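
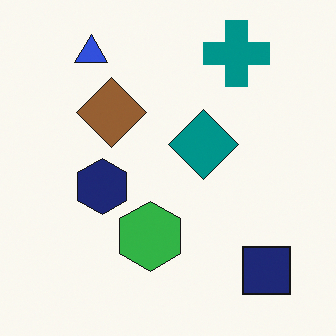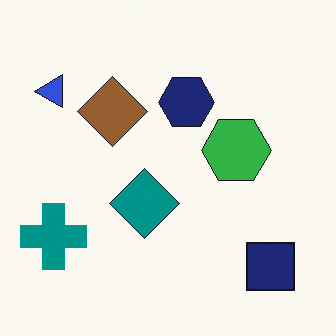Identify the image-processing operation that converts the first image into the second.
The transformation is: transposed (reflected across the top-left ↔ bottom-right diagonal).

Shapes have swapped their row and column positions — what was in the top-right is now in the bottom-left — a diagonal reflection.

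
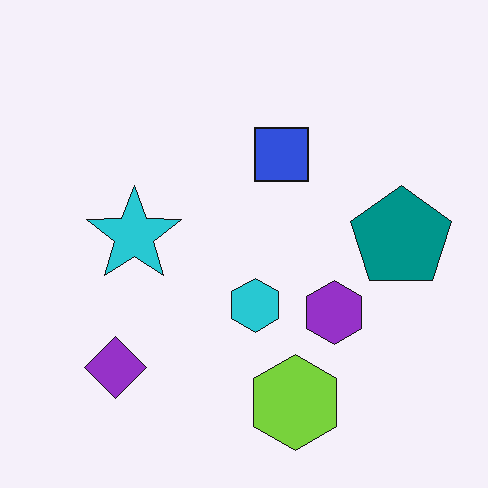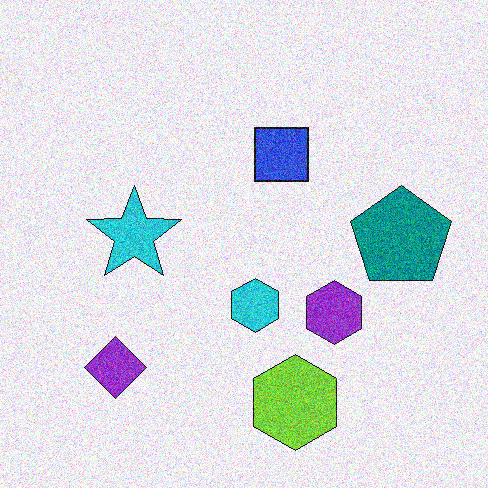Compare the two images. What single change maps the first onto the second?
The image was degraded with a thick layer of grain.

Random speckle covers the whole image, including the flat background.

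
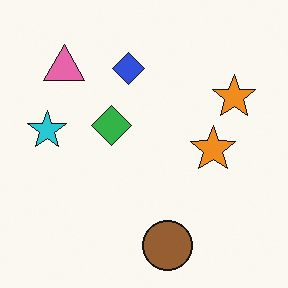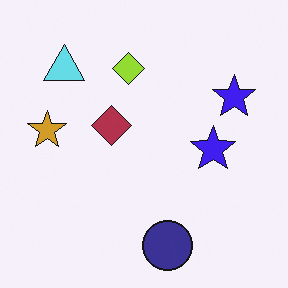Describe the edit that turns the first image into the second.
The image was hue-shifted through roughly half the color wheel.

Every shape's color has rotated by the same amount around the hue wheel — a uniform hue shift.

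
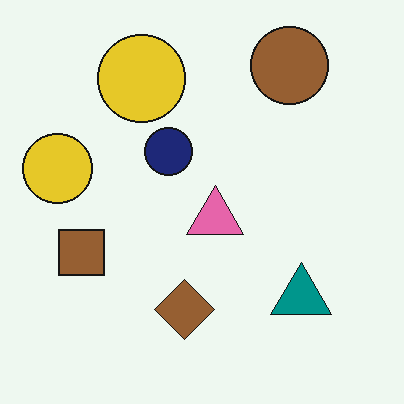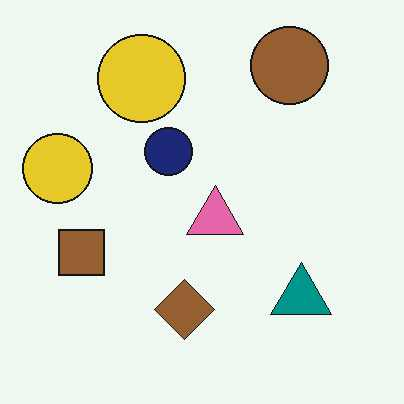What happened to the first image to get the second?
It was given moderate JPEG compression.

Blocky 8×8 compression artifacts appear around shape edges and the flat background shows ringing — characteristic JPEG degradation.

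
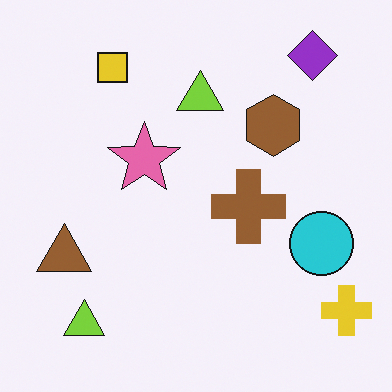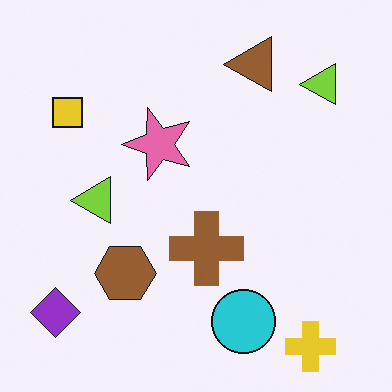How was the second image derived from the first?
The transformation is: transposed (reflected across the top-left ↔ bottom-right diagonal).

Shapes have swapped their row and column positions — what was in the top-right is now in the bottom-left — a diagonal reflection.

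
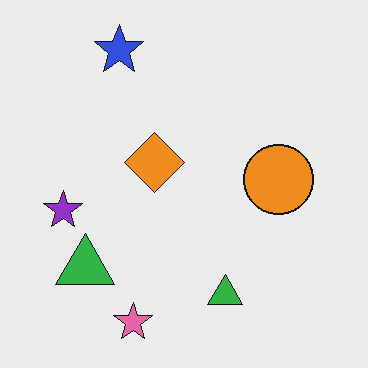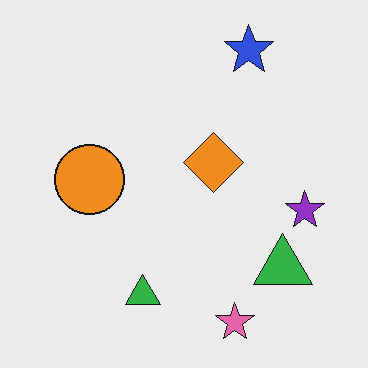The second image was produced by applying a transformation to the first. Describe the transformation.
The transformation is: flipped horizontally (left ↔ right).

The purple star is in the left of the first image and the right of the second — shapes on opposite sides of the vertical midline have swapped in a mirror flip.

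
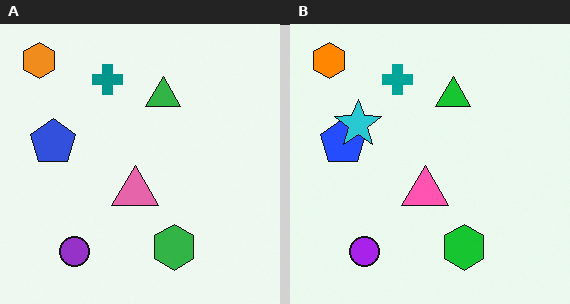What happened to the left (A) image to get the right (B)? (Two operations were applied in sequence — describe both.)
This is the original image slightly oversaturated, then overlaid with an additional cyan star.

All colors are more vivid — a global saturation change. A cyan star appears in the right (B) image that is absent from the left (A).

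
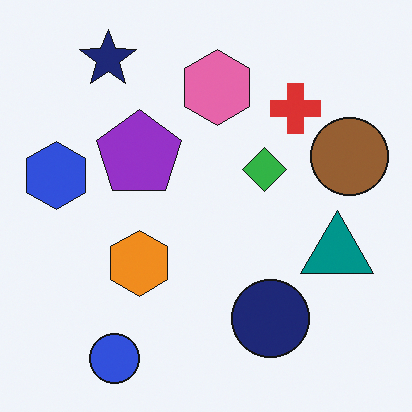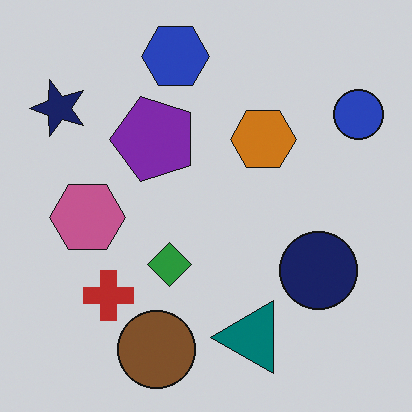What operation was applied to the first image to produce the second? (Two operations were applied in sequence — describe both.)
The image was slightly darkened, then transposed (reflected across the top-left ↔ bottom-right diagonal).

Every pixel — background and shapes alike — is uniformly darkened. Shapes have swapped their row and column positions — what was in the top-right is now in the bottom-left — a diagonal reflection.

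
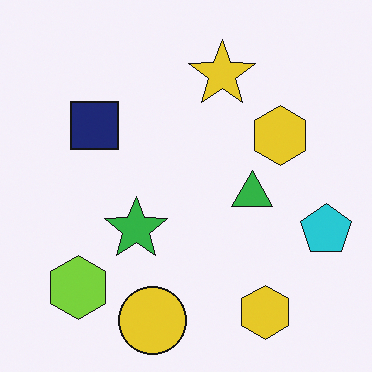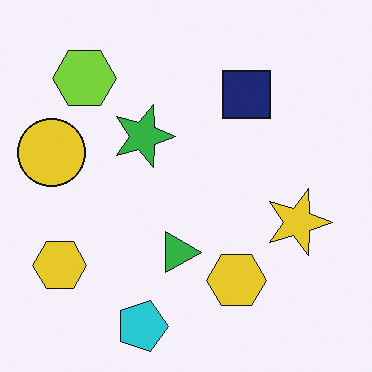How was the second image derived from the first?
This is the original image rotated 90° clockwise.

The lime hexagon sits in the bottom-left of the first image and the top-left of the second — consistent with a whole-image 90° clockwise rotation.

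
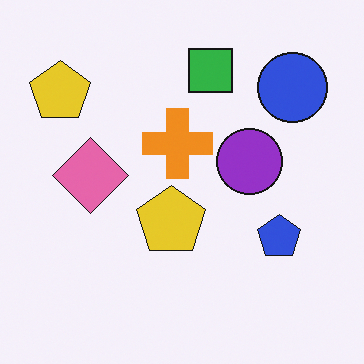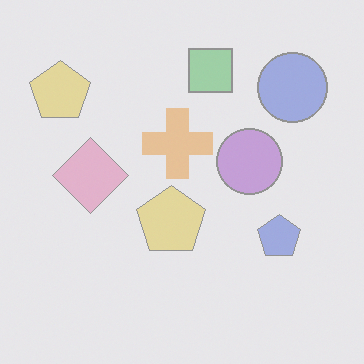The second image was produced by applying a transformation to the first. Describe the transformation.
This is the original image washed out (contrast reduced).

Tones are pushed toward mid-grey across the whole image — a global contrast change.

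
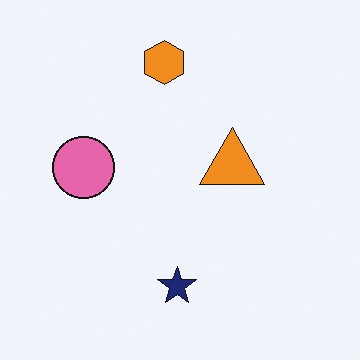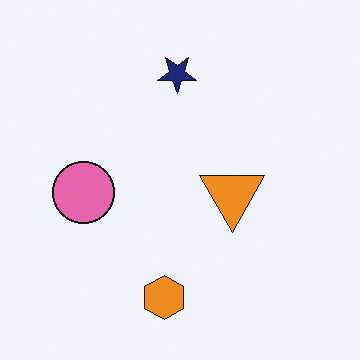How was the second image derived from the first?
The transformation is: flipped vertically (top ↔ bottom).

The orange hexagon is in the top of the first image and the bottom of the second — shapes on opposite sides of the horizontal midline have swapped in a mirror flip.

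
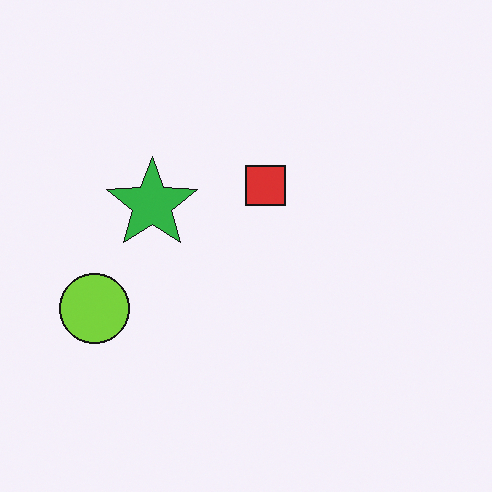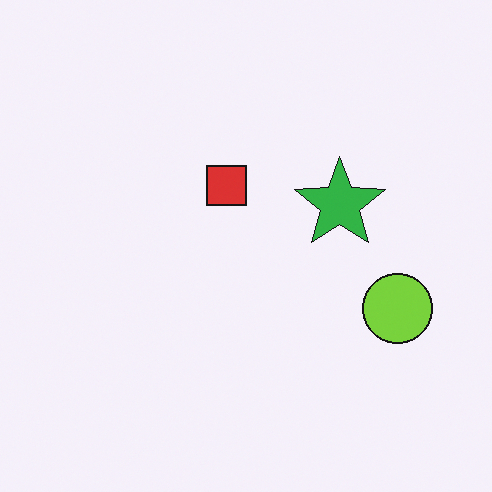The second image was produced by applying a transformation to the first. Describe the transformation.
The image was flipped horizontally (left ↔ right).

The lime circle is in the left of the first image and the right of the second — shapes on opposite sides of the vertical midline have swapped in a mirror flip.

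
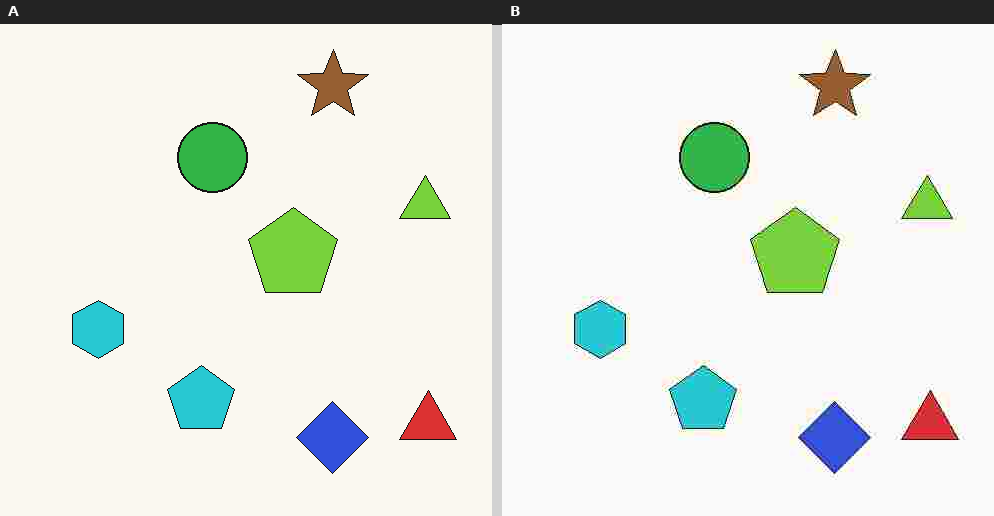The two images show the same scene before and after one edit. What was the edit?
The right (B) image is the left (A) degraded with heavy JPEG compression.

Blocky 8×8 compression artifacts appear around shape edges and the flat background shows ringing — characteristic JPEG degradation.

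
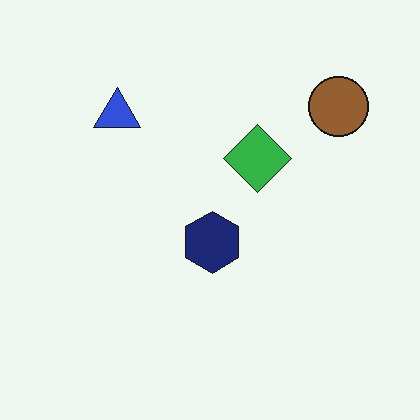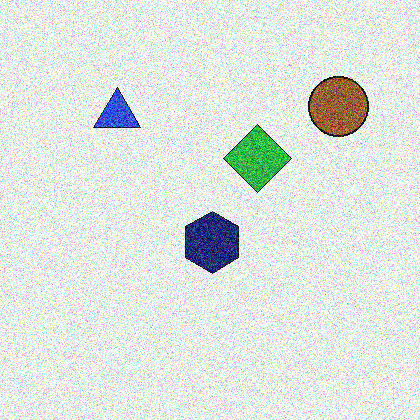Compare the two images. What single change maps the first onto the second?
This is the original image degraded with heavy additive noise.

Random speckle covers the whole image, including the flat background.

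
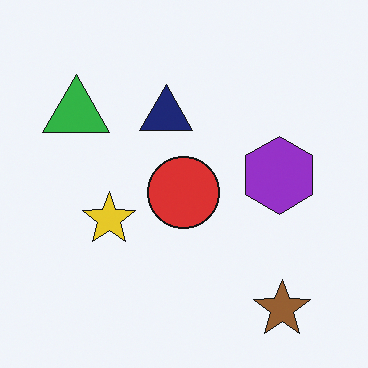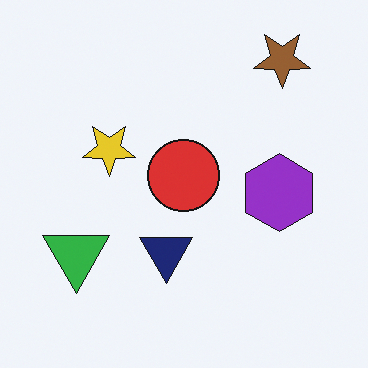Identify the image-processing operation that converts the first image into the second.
Flipped vertically (top ↔ bottom).

The brown star is in the bottom-right of the first image and the top-right of the second — shapes on opposite sides of the horizontal midline have swapped in a mirror flip.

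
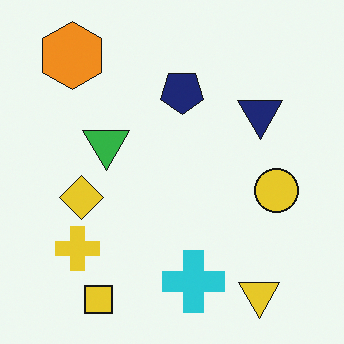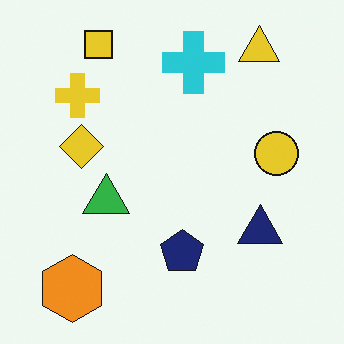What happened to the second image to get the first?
The image was flipped vertically (top ↔ bottom).

The yellow square is in the top-left of the second image and the bottom-left of the first — shapes on opposite sides of the horizontal midline have swapped in a mirror flip.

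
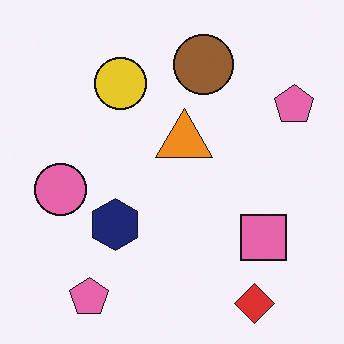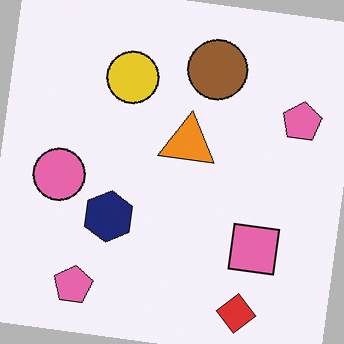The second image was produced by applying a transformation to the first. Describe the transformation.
This is the original image rotated clockwise by a slight angle.

Every shape is tilted by the same angle and the image corners show triangular fill wedges — a whole-image rotation by a non-right angle.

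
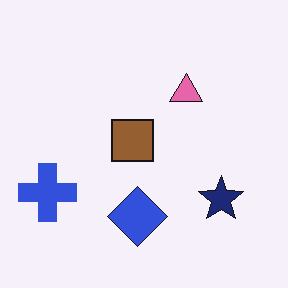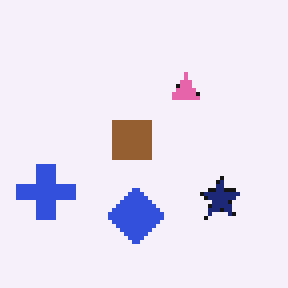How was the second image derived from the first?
This is the original image mildly pixelated.

Shapes are reduced to large square blocks; fine edges and outlines are lost — a downscale-then-upscale (mosaic) effect.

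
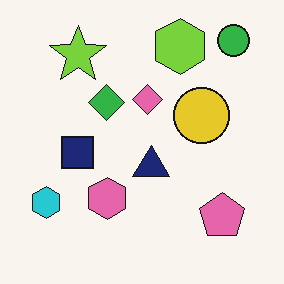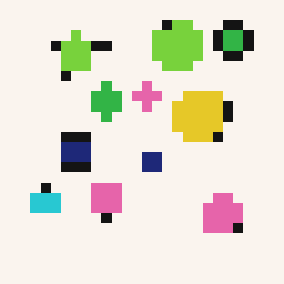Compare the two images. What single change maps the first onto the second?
It was coarsely pixelated.

Shapes are reduced to large square blocks; fine edges and outlines are lost — a downscale-then-upscale (mosaic) effect.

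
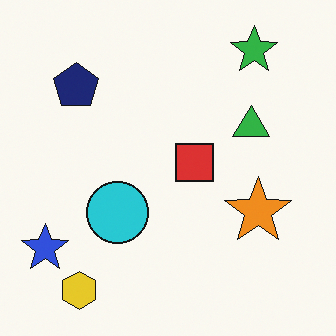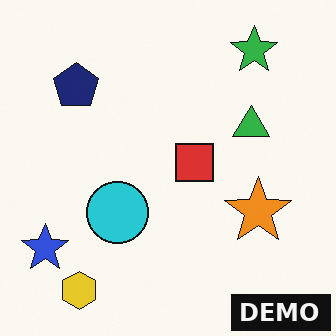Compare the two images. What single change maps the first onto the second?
This is the original image watermarked with the text "DEMO" in the lower-right corner.

A dark label reading "DEMO" appears in the lower-right corner.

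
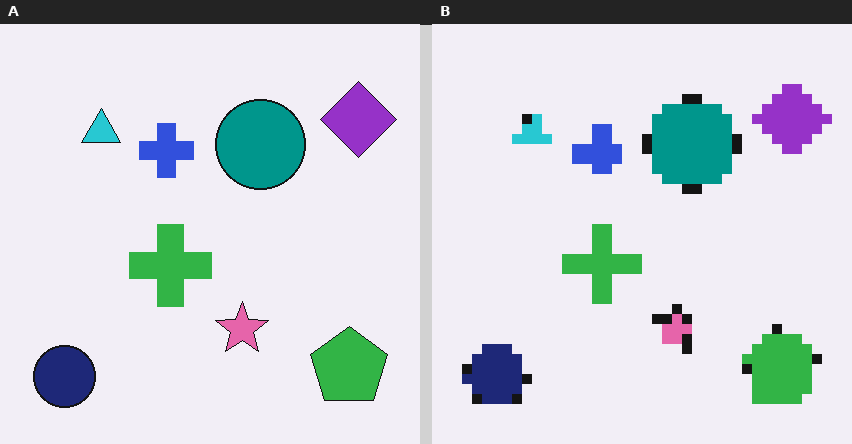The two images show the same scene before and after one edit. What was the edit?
This is the original image coarsely pixelated.

Shapes are reduced to large square blocks; fine edges and outlines are lost — a downscale-then-upscale (mosaic) effect.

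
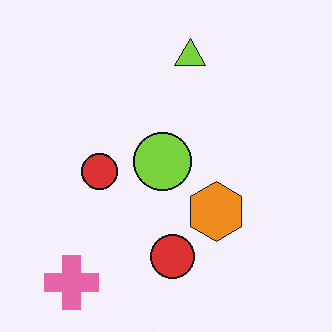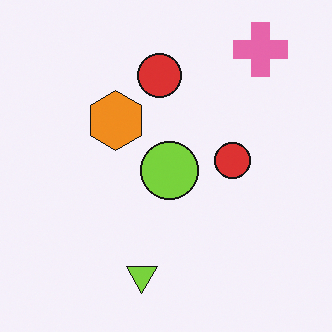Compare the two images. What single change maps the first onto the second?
The image was rotated 180°.

The pink cross sits in the bottom-left of the first image and the top-right of the second — consistent with a whole-image 180° rotation.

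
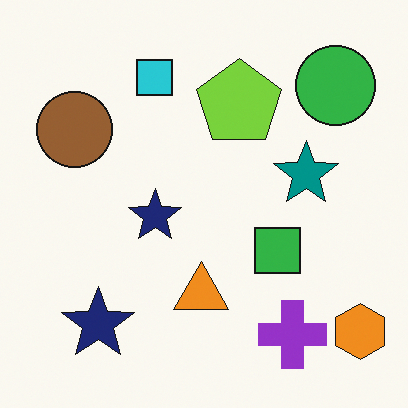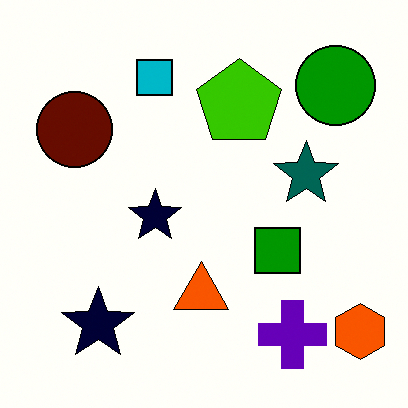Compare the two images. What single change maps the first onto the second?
The second image is the first given much higher contrast.

Tones are pushed away from mid-grey across the whole image — a global contrast change.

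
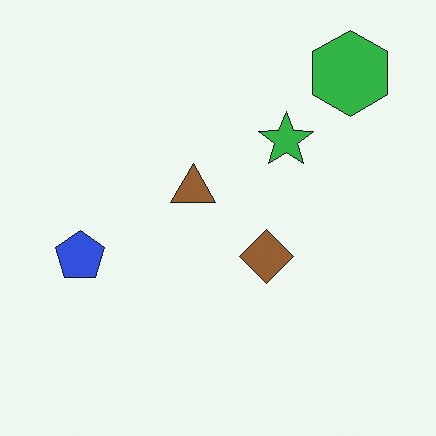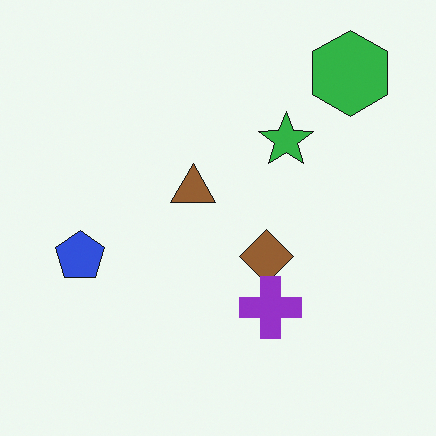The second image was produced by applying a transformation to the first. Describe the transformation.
The transformation is: overlaid with an additional purple cross.

A purple cross appears in the second image that is absent from the first.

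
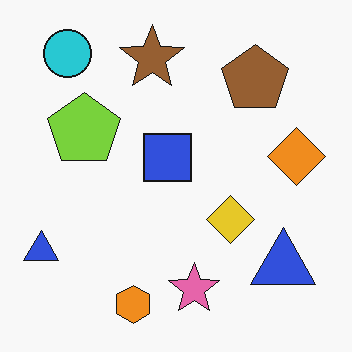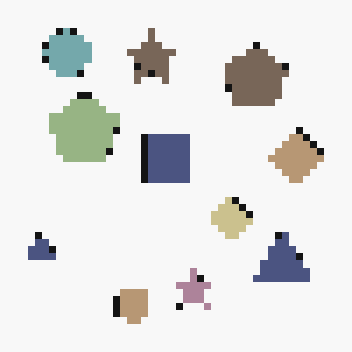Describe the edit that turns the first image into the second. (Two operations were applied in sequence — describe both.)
The second image is the first made much more muted (saturation change), then pixelated into visible square blocks.

All colors are more muted and greyish — a global saturation change. Shapes are reduced to large square blocks; fine edges and outlines are lost — a downscale-then-upscale (mosaic) effect.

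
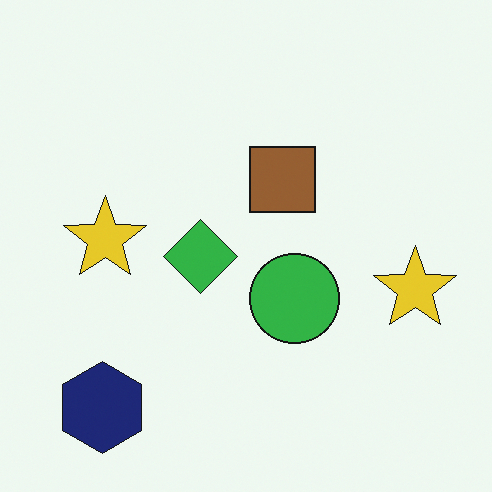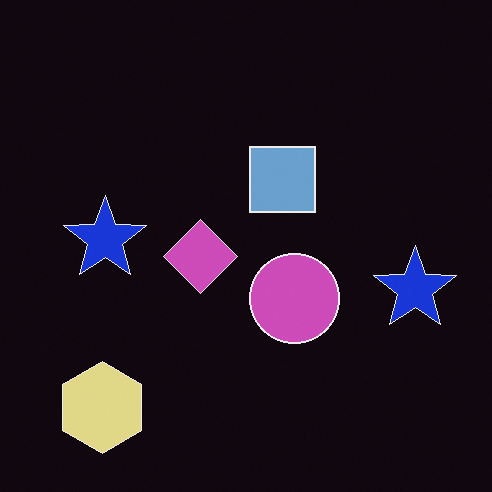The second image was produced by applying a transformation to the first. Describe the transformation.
The image was color-inverted (negative).

The light background has become dark and every shape's color is its complement — a photographic negative.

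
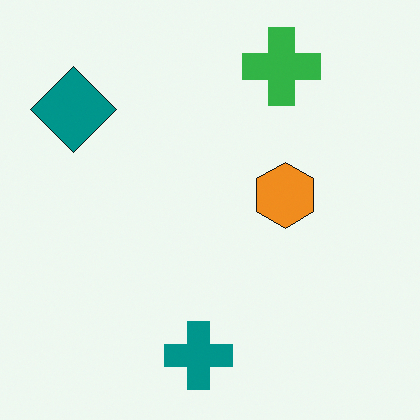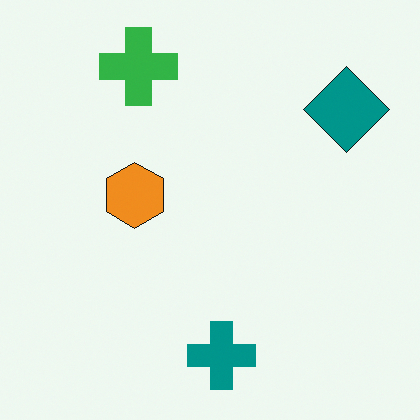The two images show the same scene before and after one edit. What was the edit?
The second image is the first flipped horizontally (left ↔ right).

The teal diamond is in the top-left of the first image and the top-right of the second — shapes on opposite sides of the vertical midline have swapped in a mirror flip.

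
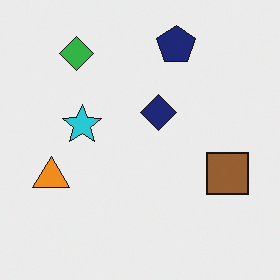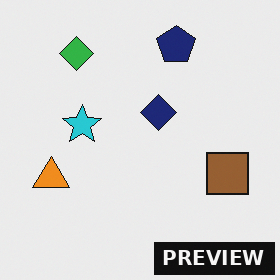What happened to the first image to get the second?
The image was watermarked with the text "PREVIEW" in the lower-right corner.

A dark label reading "PREVIEW" appears in the lower-right corner.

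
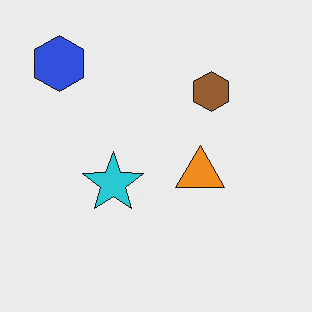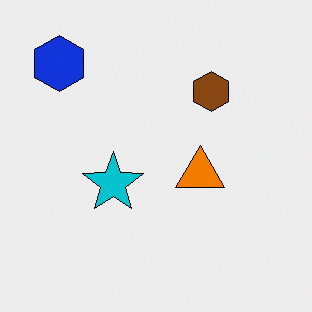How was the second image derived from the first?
The second image is the first given slightly increased contrast.

Tones are pushed away from mid-grey across the whole image — a global contrast change.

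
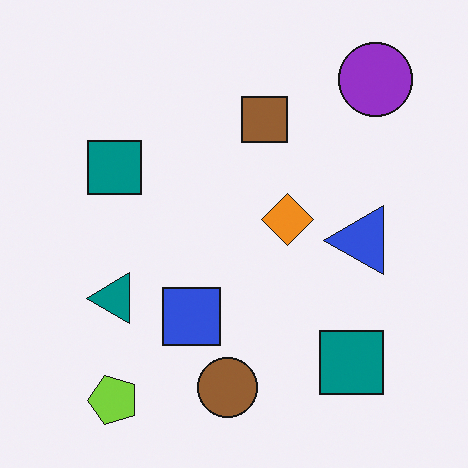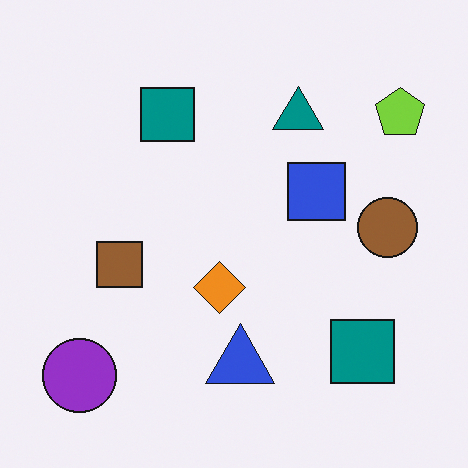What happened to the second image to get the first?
The first image is the second transposed (reflected across the top-left ↔ bottom-right diagonal).

Shapes have swapped their row and column positions — what was in the top-right is now in the bottom-left — a diagonal reflection.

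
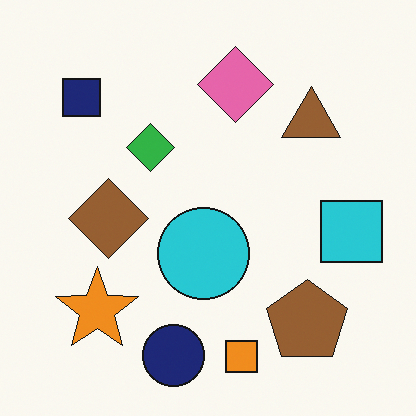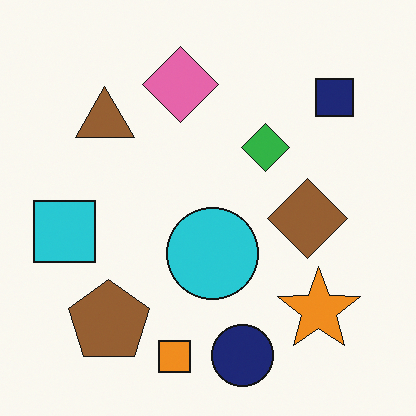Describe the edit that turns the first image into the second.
This is the original image flipped horizontally (left ↔ right).

The cyan square is in the right of the first image and the left of the second — shapes on opposite sides of the vertical midline have swapped in a mirror flip.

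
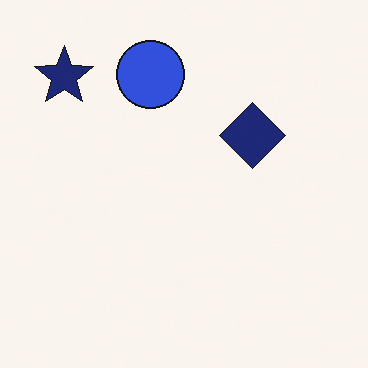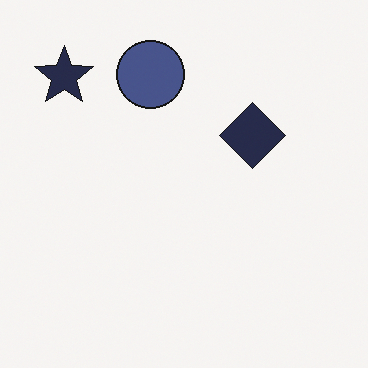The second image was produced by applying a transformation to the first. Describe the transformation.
The transformation is: made much more muted (saturation change).

All colors are more muted and greyish — a global saturation change.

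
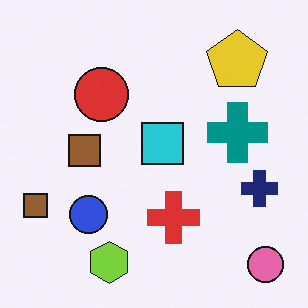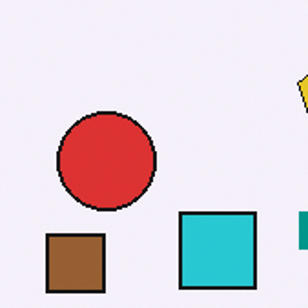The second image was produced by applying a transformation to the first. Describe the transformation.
The transformation is: cropped to a noticeably smaller region and rescaled.

The visible shapes are larger and the field of view is narrower; shapes near the original edges may be partly or wholly outside the frame — a crop-and-rescale.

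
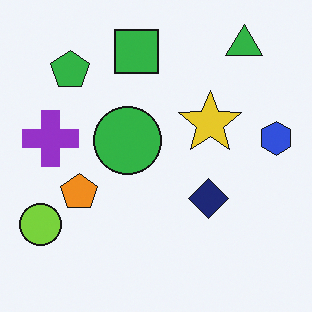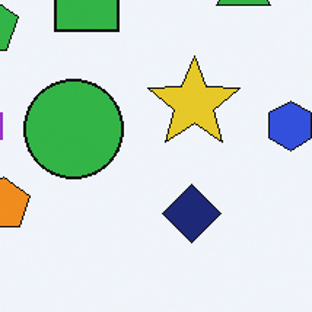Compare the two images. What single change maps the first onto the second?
The transformation is: cropped slightly and scaled back up.

The visible shapes are larger and the field of view is narrower; shapes near the original edges may be partly or wholly outside the frame — a crop-and-rescale.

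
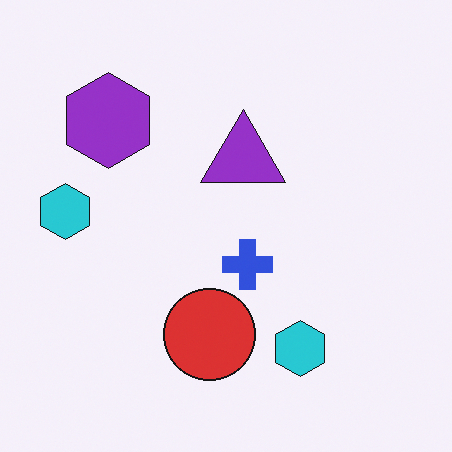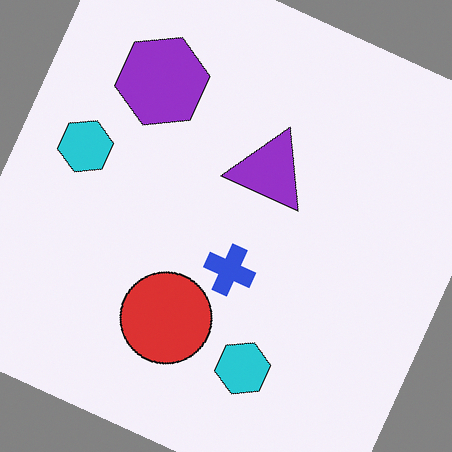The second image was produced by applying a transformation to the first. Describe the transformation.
It was rotated clockwise by a clearly visible amount.

Every shape is tilted by the same angle and the image corners show triangular fill wedges — a whole-image rotation by a non-right angle.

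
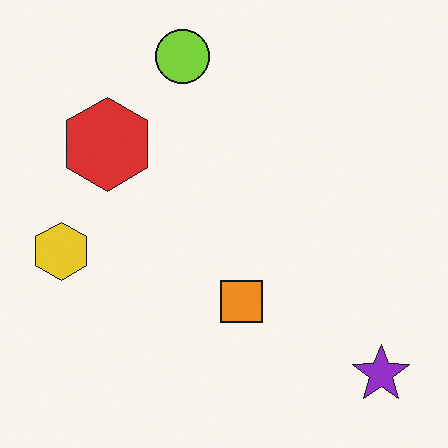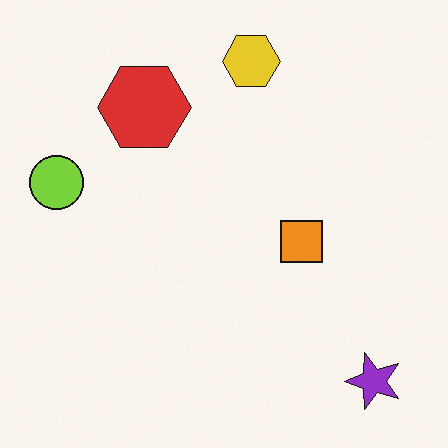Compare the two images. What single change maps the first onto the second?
This is the original image transposed (reflected across the top-left ↔ bottom-right diagonal).

Shapes have swapped their row and column positions — what was in the top-right is now in the bottom-left — a diagonal reflection.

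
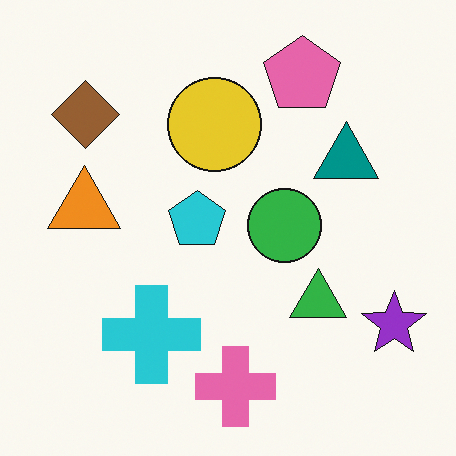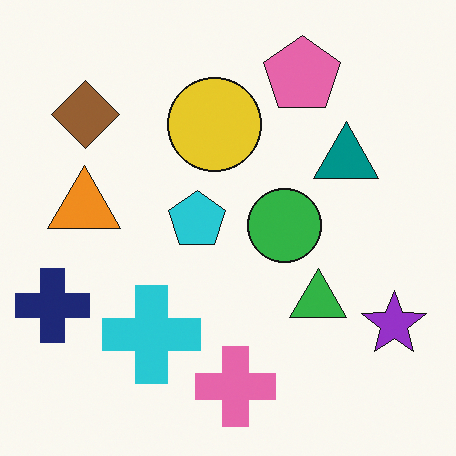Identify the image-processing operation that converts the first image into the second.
This is the original image overlaid with an additional navy cross.

A navy cross appears in the second image that is absent from the first.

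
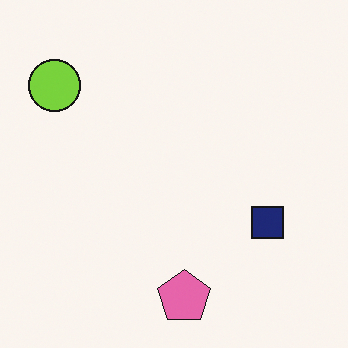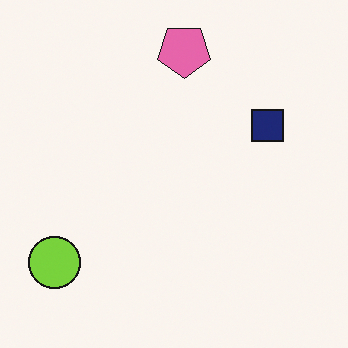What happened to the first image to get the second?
Flipped vertically (top ↔ bottom).

The pink pentagon is in the bottom of the first image and the top of the second — shapes on opposite sides of the horizontal midline have swapped in a mirror flip.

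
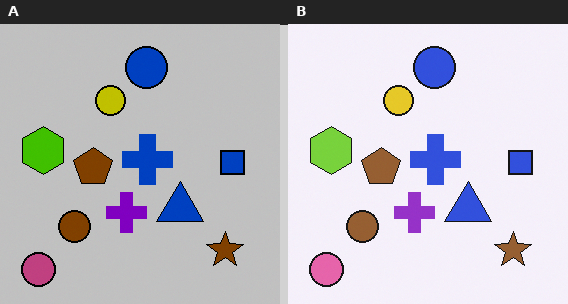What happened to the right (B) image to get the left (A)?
The left (A) image is the right (B) heavily posterized to just a handful of flat colors.

Each flat color has snapped to a coarser quantized level — most visibly, the near-white background has dropped to a flat grey.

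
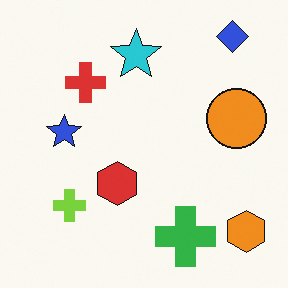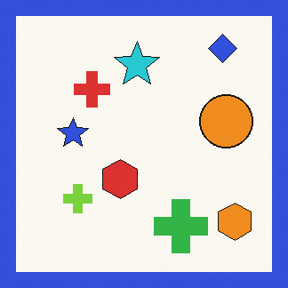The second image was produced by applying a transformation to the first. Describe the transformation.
The transformation is: framed with a blue border.

A solid blue frame runs around the edge of the second image, with the content slightly shrunk inside it.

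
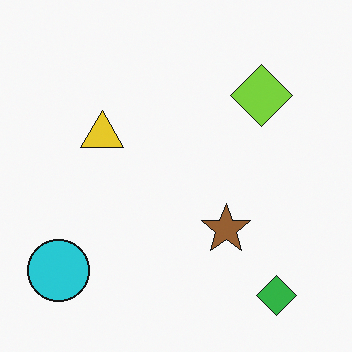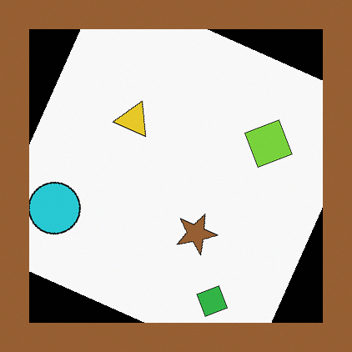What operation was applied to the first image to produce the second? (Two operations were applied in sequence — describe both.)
The transformation is: rotated clockwise by a clearly visible amount, then framed with a brown border.

Every shape is tilted by the same angle and the image corners show triangular fill wedges — a whole-image rotation by a non-right angle. A solid brown frame runs around the edge of the second image, with the content slightly shrunk inside it.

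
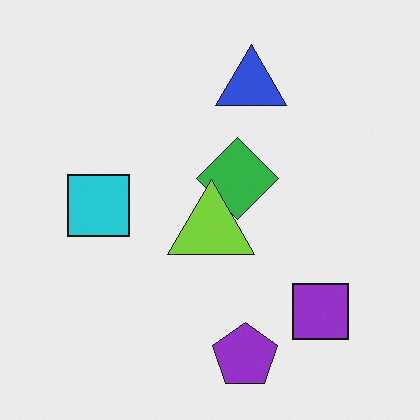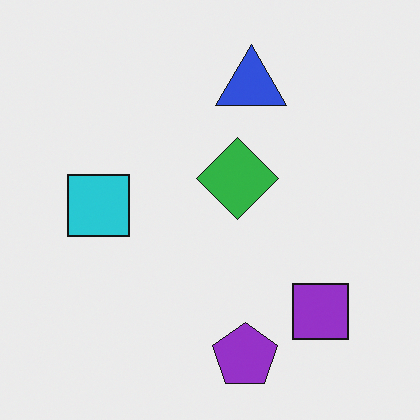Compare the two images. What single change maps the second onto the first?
This is the original image overlaid with an additional lime triangle.

A lime triangle appears in the first image that is absent from the second.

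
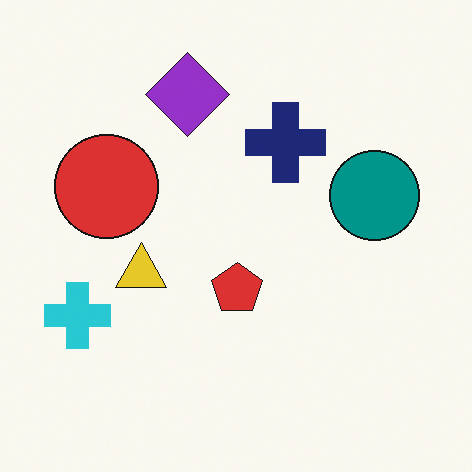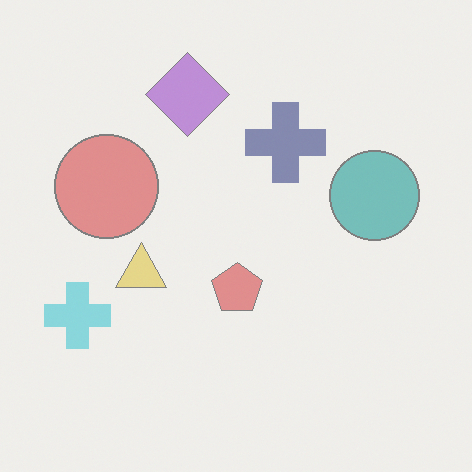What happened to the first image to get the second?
The transformation is: washed out (contrast reduced).

Tones are pushed toward mid-grey across the whole image — a global contrast change.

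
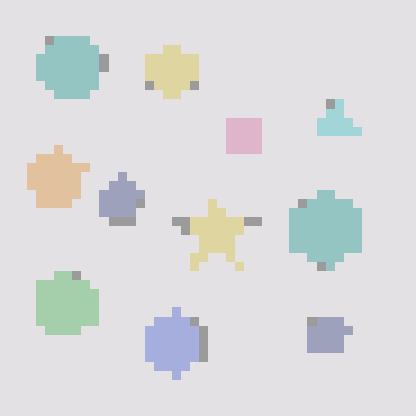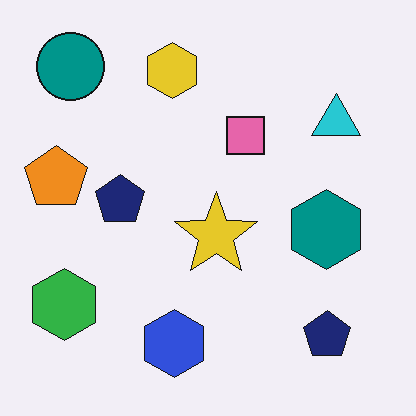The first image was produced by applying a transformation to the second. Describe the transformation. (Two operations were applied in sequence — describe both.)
It was coarsely pixelated, then washed out (contrast reduced).

Shapes are reduced to large square blocks; fine edges and outlines are lost — a downscale-then-upscale (mosaic) effect. Tones are pushed toward mid-grey across the whole image — a global contrast change.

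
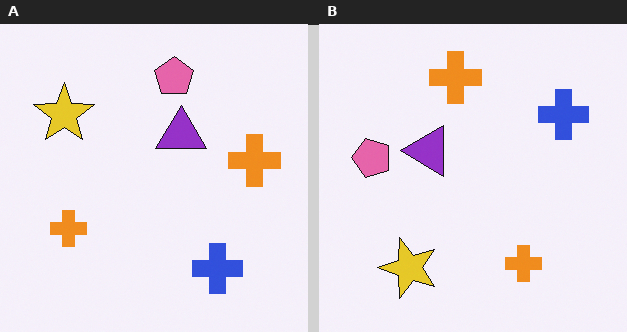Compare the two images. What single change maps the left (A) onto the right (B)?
The right (B) image is the left (A) rotated 90° counter-clockwise.

The yellow star sits in the top-left of the left (A) image and the bottom-left of the right (B) — consistent with a whole-image 90° counter-clockwise rotation.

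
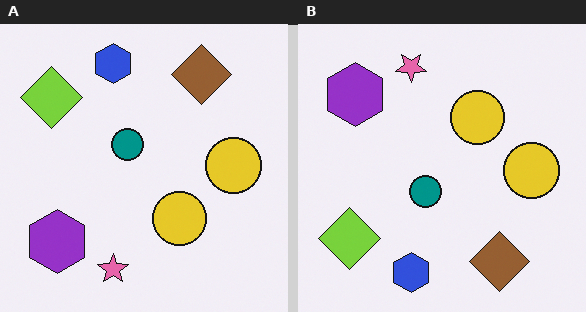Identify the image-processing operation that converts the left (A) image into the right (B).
This is the original image flipped vertically (top ↔ bottom).

The blue hexagon is in the top of the left (A) image and the bottom of the right (B) — shapes on opposite sides of the horizontal midline have swapped in a mirror flip.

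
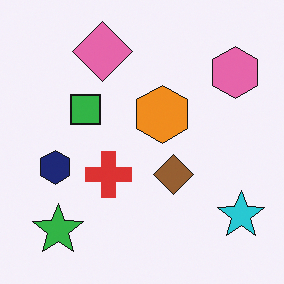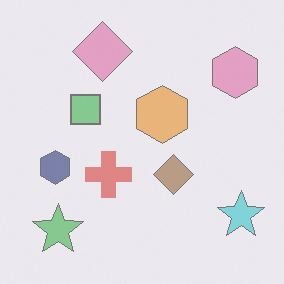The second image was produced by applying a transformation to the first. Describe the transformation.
Given much lower contrast.

Tones are pushed toward mid-grey across the whole image — a global contrast change.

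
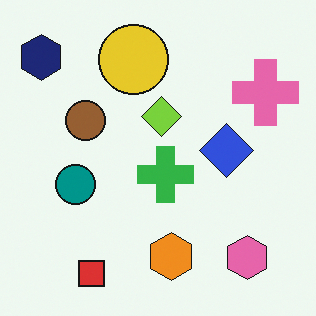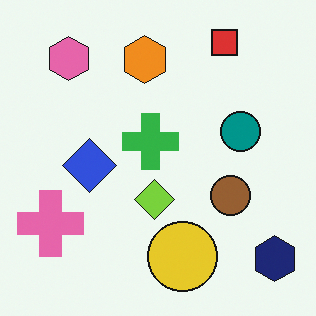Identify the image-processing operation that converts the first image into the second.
This is the original image rotated 180°.

The navy hexagon sits in the top-left of the first image and the bottom-right of the second — consistent with a whole-image 180° rotation.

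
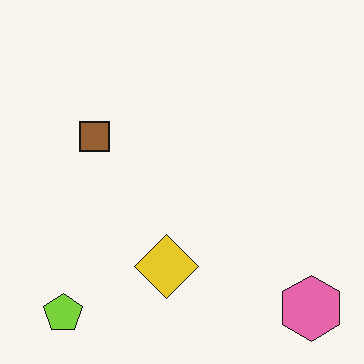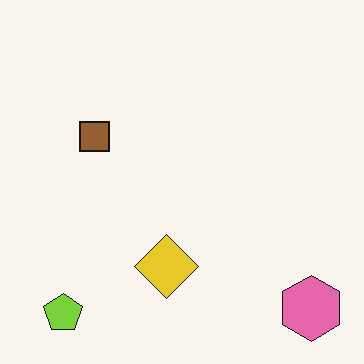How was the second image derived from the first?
The transformation is: JPEG-compressed with visible artifacts.

Blocky 8×8 compression artifacts appear around shape edges and the flat background shows ringing — characteristic JPEG degradation.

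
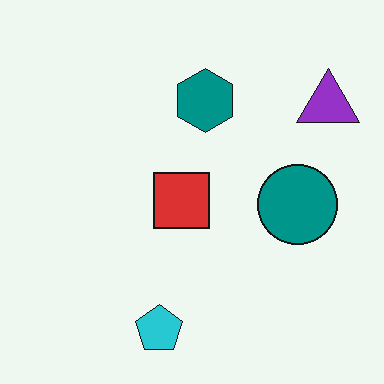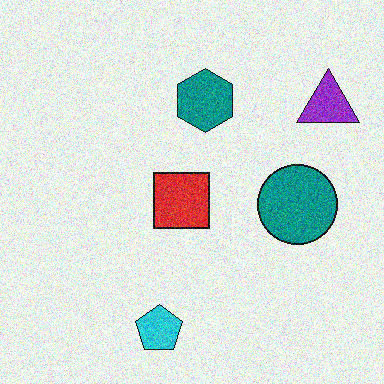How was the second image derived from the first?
It was degraded with visible gaussian noise.

Random speckle covers the whole image, including the flat background.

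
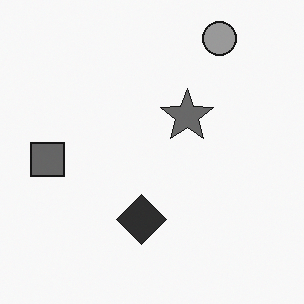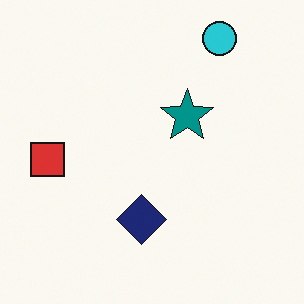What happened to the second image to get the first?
The first image is the second converted to grayscale.

All color is removed — every shape is now a shade of grey.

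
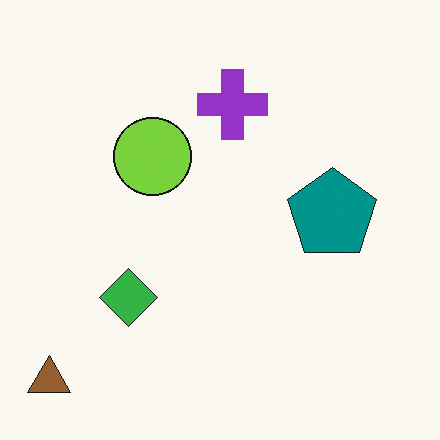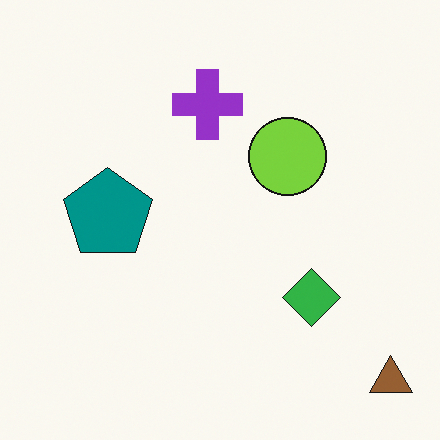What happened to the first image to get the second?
The image was flipped horizontally (left ↔ right).

The brown triangle is in the bottom-left of the first image and the bottom-right of the second — shapes on opposite sides of the vertical midline have swapped in a mirror flip.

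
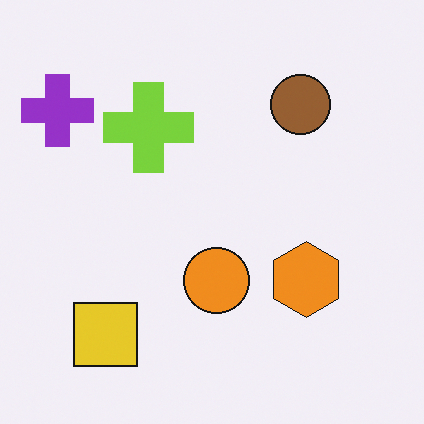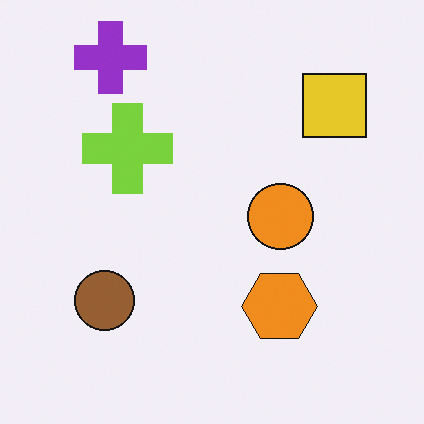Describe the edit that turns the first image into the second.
It was transposed (reflected across the top-left ↔ bottom-right diagonal).

Shapes have swapped their row and column positions — what was in the top-right is now in the bottom-left — a diagonal reflection.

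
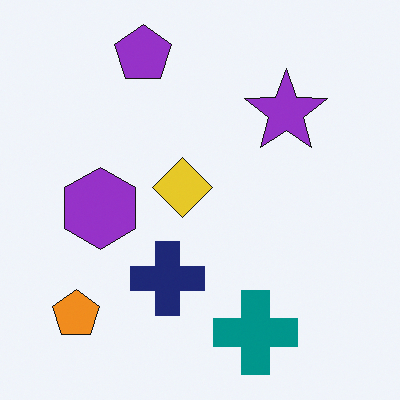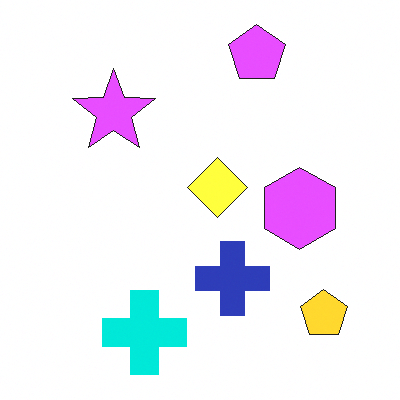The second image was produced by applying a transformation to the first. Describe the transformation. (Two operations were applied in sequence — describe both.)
This is the original image noticeably brightened, then flipped horizontally (left ↔ right).

Every pixel — background and shapes alike — is uniformly brightened. The orange pentagon is in the bottom-left of the first image and the bottom-right of the second — shapes on opposite sides of the vertical midline have swapped in a mirror flip.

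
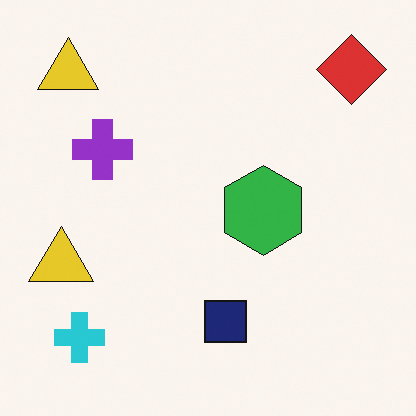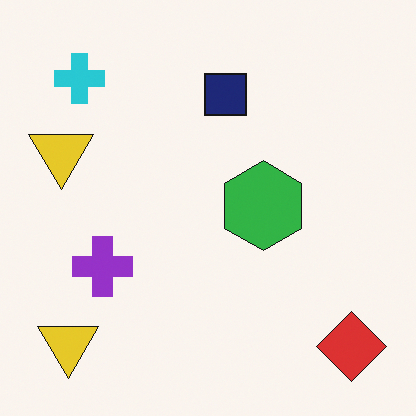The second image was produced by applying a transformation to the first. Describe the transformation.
This is the original image flipped vertically (top ↔ bottom).

The red diamond is in the top-right of the first image and the bottom-right of the second — shapes on opposite sides of the horizontal midline have swapped in a mirror flip.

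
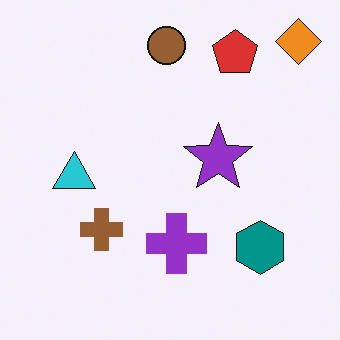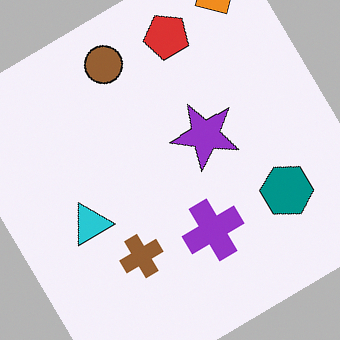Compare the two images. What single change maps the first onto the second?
This is the original image rotated counter-clockwise by a large amount — several tens of degrees.

Every shape is tilted by the same angle and the image corners show triangular fill wedges — a whole-image rotation by a non-right angle.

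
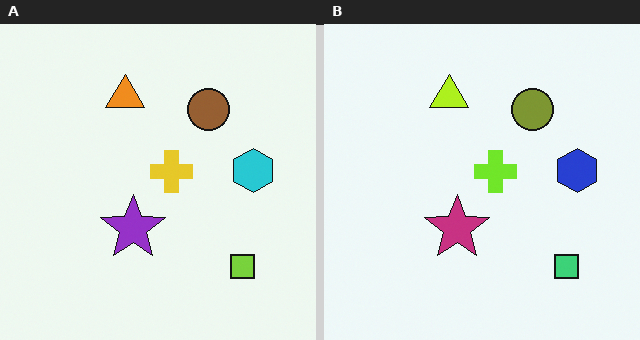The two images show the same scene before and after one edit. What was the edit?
The right (B) image is the left (A) hue-shifted slightly.

Every shape's color has rotated by the same amount around the hue wheel — a uniform hue shift.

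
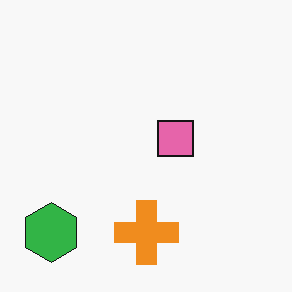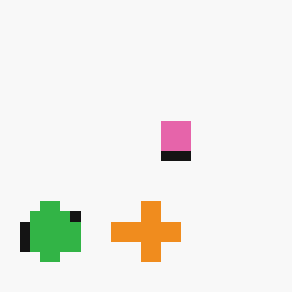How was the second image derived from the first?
This is the original image heavily pixelated into large blocks.

Shapes are reduced to large square blocks; fine edges and outlines are lost — a downscale-then-upscale (mosaic) effect.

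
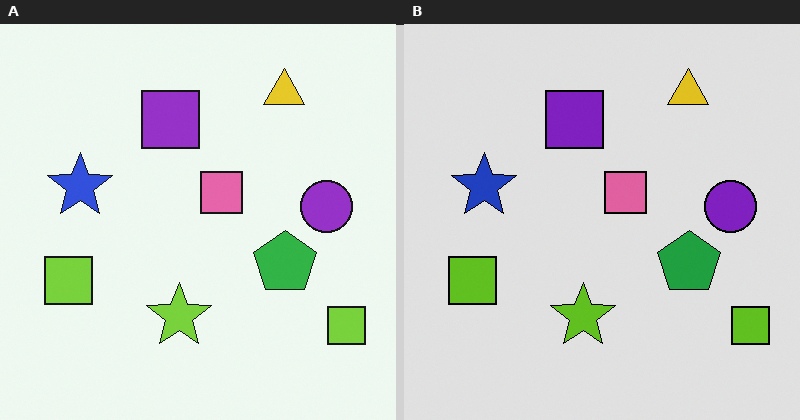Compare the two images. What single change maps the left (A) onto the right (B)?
The right (B) image is the left (A) posterized to a reduced palette.

Each flat color has snapped to a coarser quantized level — most visibly, the near-white background has dropped to a flat grey.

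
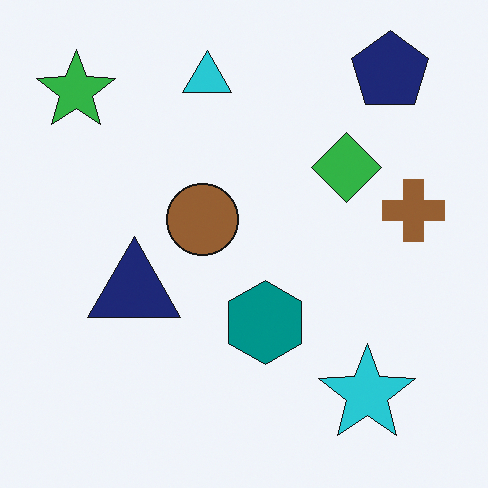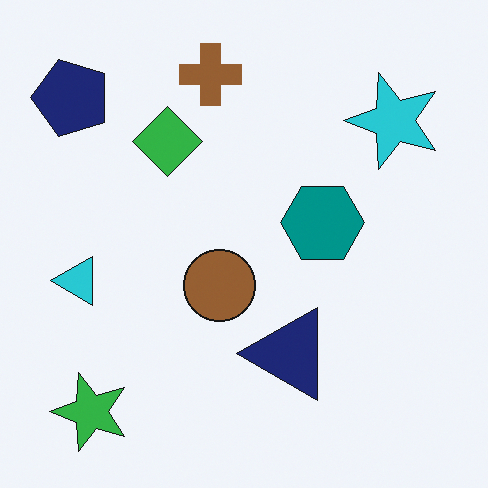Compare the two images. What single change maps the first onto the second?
The image was rotated 90° counter-clockwise.

The green star sits in the top-left of the first image and the bottom-left of the second — consistent with a whole-image 90° counter-clockwise rotation.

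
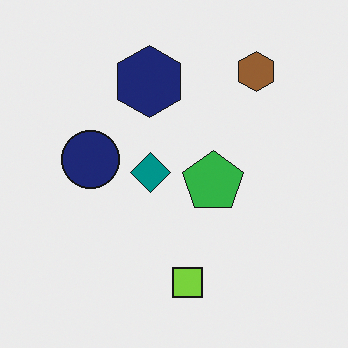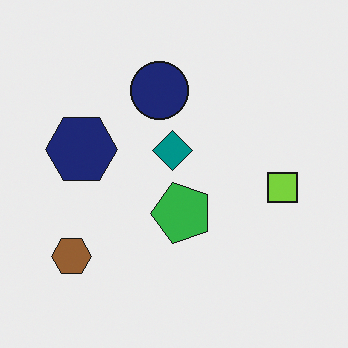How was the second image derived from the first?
Transposed (reflected across the top-left ↔ bottom-right diagonal).

Shapes have swapped their row and column positions — what was in the top-right is now in the bottom-left — a diagonal reflection.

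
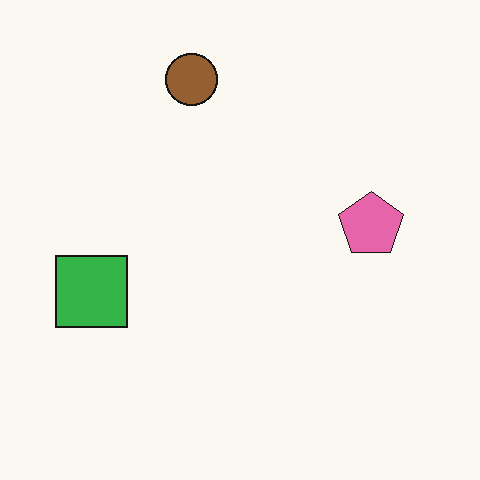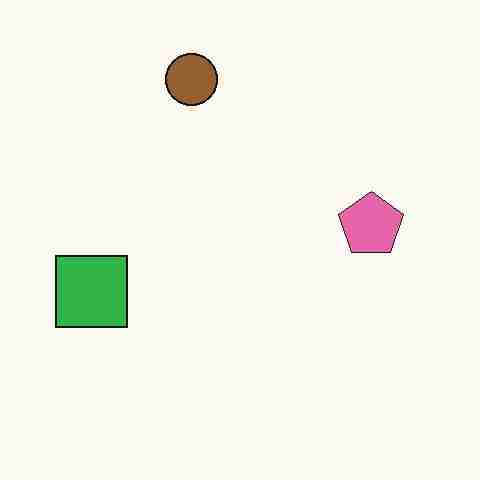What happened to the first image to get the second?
This is the original image heavily JPEG-compressed with obvious blocking artifacts.

Blocky 8×8 compression artifacts appear around shape edges and the flat background shows ringing — characteristic JPEG degradation.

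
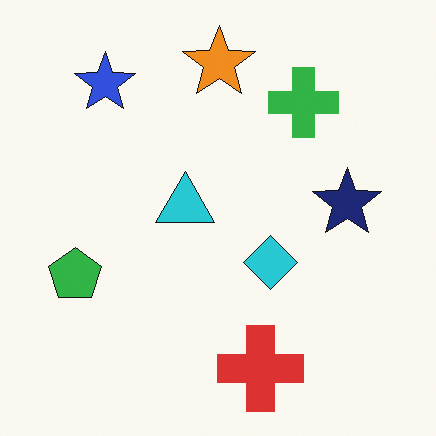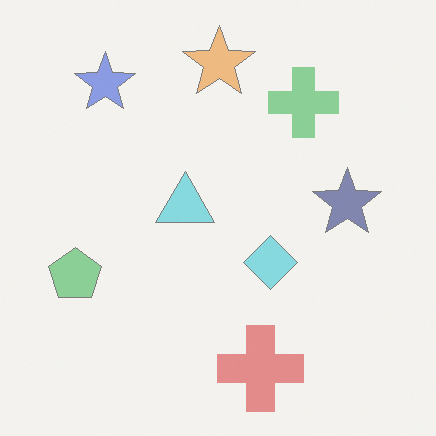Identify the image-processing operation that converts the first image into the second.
The transformation is: washed out (contrast reduced).

Tones are pushed toward mid-grey across the whole image — a global contrast change.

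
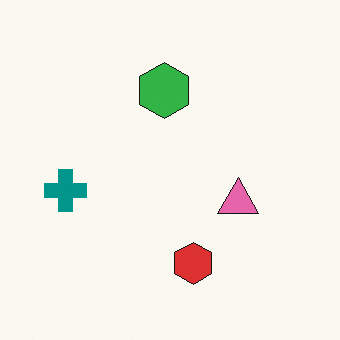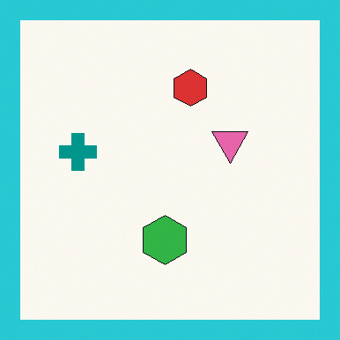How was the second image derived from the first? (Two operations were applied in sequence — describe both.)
It was flipped vertically (top ↔ bottom), then framed with a cyan border.

The red hexagon is in the bottom of the first image and the top of the second — shapes on opposite sides of the horizontal midline have swapped in a mirror flip. A solid cyan frame runs around the edge of the second image, with the content slightly shrunk inside it.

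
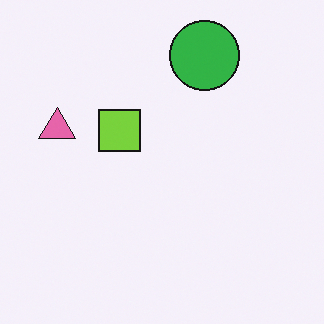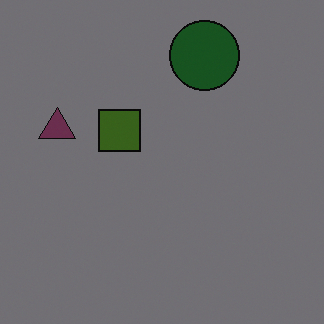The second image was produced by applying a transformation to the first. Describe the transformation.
The second image is the first substantially darkened.

Every pixel — background and shapes alike — is uniformly darkened.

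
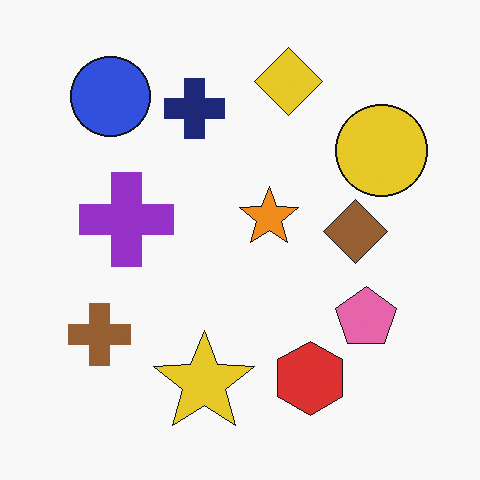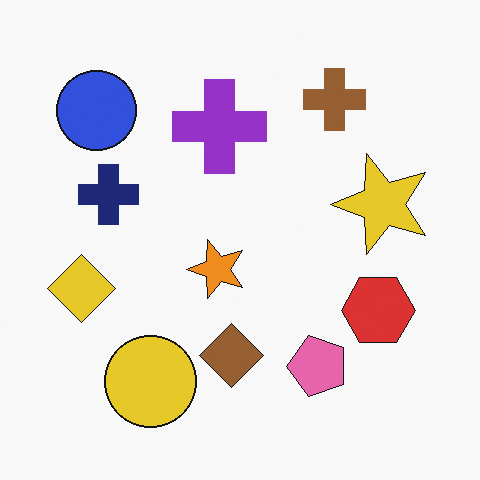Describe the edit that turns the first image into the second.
The transformation is: transposed (reflected across the top-left ↔ bottom-right diagonal).

Shapes have swapped their row and column positions — what was in the top-right is now in the bottom-left — a diagonal reflection.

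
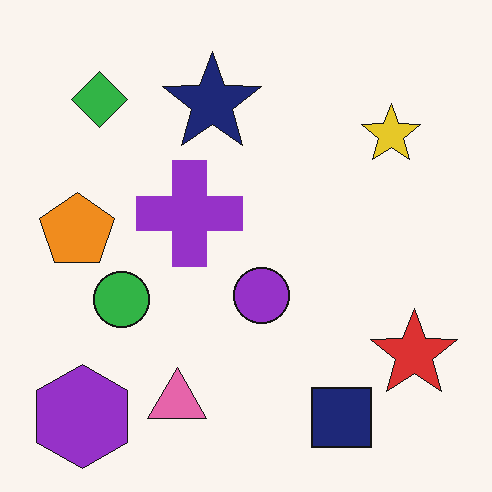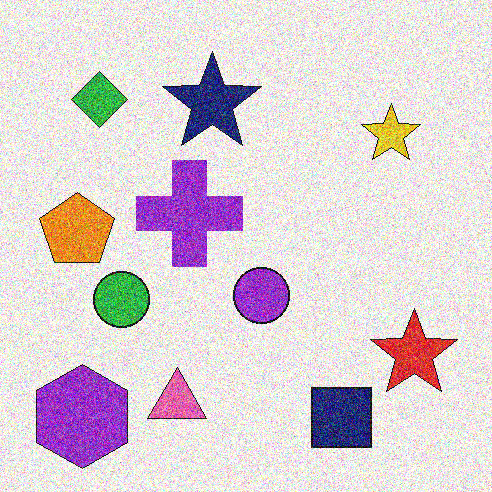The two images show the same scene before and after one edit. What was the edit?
It was degraded with a thick layer of grain.

Random speckle covers the whole image, including the flat background.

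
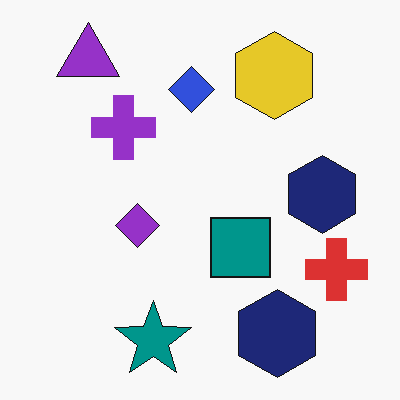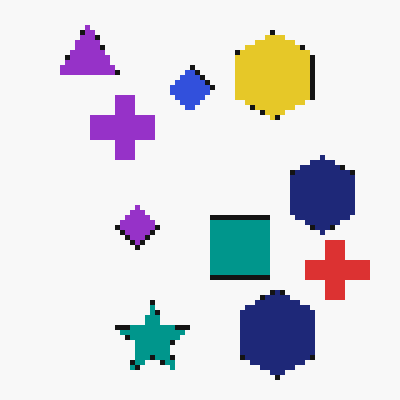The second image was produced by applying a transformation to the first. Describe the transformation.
The transformation is: lightly pixelated (a mild mosaic effect).

Shapes are reduced to large square blocks; fine edges and outlines are lost — a downscale-then-upscale (mosaic) effect.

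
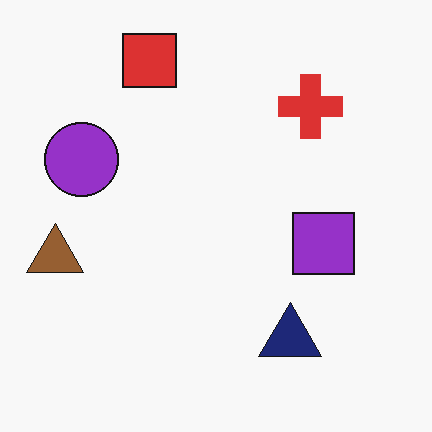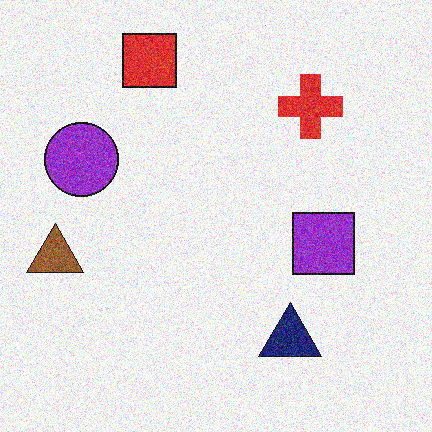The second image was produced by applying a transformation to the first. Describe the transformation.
The image was degraded with moderate additive noise.

Random speckle covers the whole image, including the flat background.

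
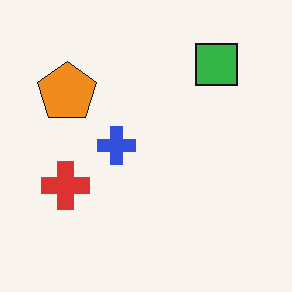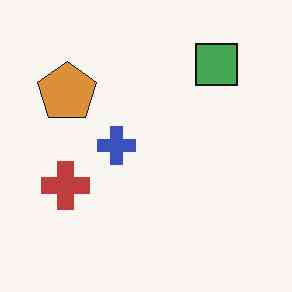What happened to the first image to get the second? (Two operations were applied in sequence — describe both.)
Slightly desaturated, then given moderate JPEG compression.

All colors are more muted and greyish — a global saturation change. Blocky 8×8 compression artifacts appear around shape edges and the flat background shows ringing — characteristic JPEG degradation.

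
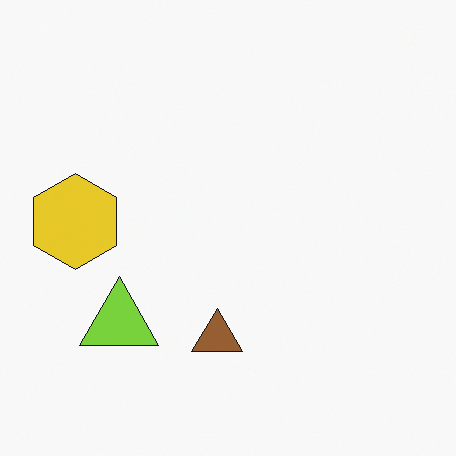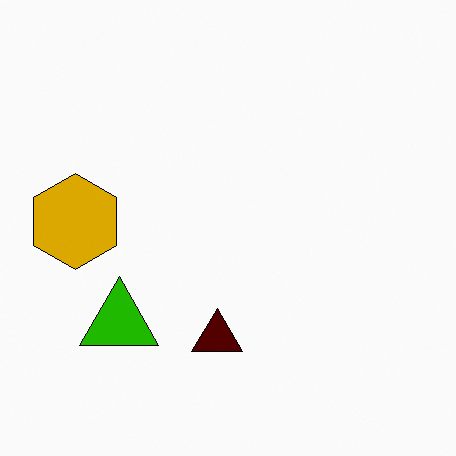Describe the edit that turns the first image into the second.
The second image is the first given much higher contrast.

Tones are pushed away from mid-grey across the whole image — a global contrast change.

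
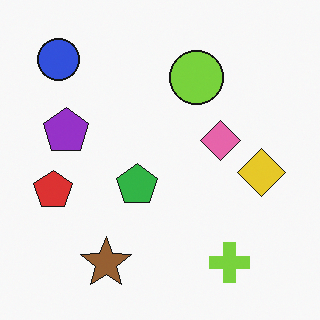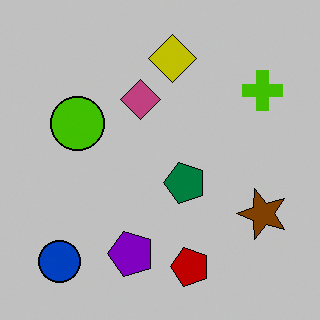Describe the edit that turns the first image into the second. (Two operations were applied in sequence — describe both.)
It was aggressively posterized, then rotated 90° counter-clockwise.

Each flat color has snapped to a coarser quantized level — most visibly, the near-white background has dropped to a flat grey. The blue circle sits in the top-left of the first image and the bottom-left of the second — consistent with a whole-image 90° counter-clockwise rotation.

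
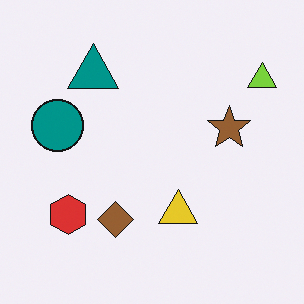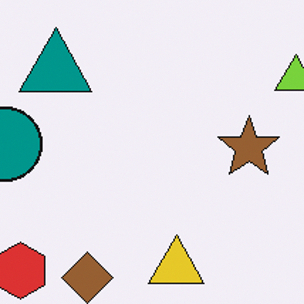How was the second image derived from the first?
The image was cropped to a modestly smaller region and rescaled.

The visible shapes are larger and the field of view is narrower; shapes near the original edges may be partly or wholly outside the frame — a crop-and-rescale.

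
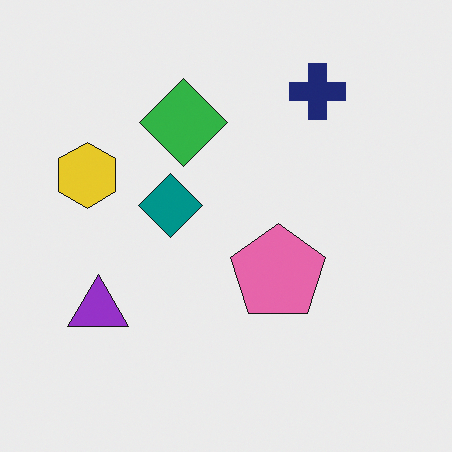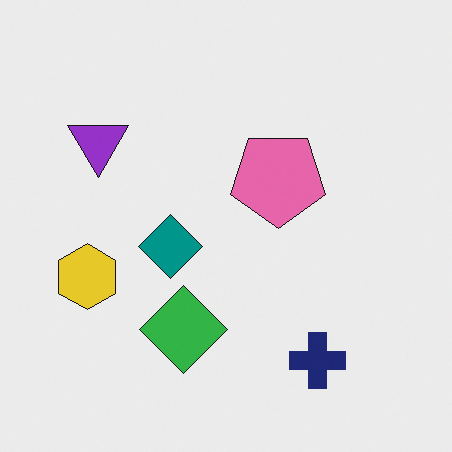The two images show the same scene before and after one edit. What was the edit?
The transformation is: flipped vertically (top ↔ bottom).

The navy cross is in the top-right of the first image and the bottom-right of the second — shapes on opposite sides of the horizontal midline have swapped in a mirror flip.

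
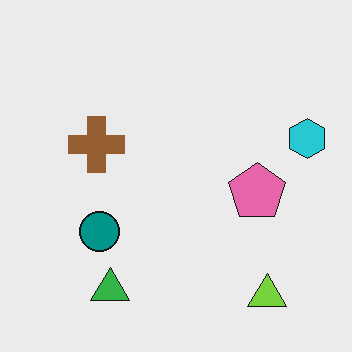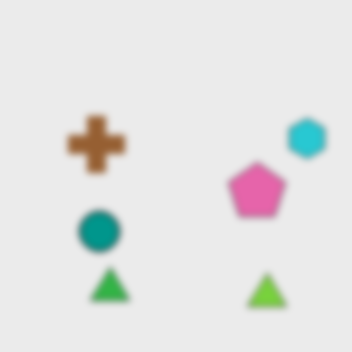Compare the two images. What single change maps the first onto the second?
The transformation is: moderately blurred.

Shape edges and outlines are uniformly softened across the whole image.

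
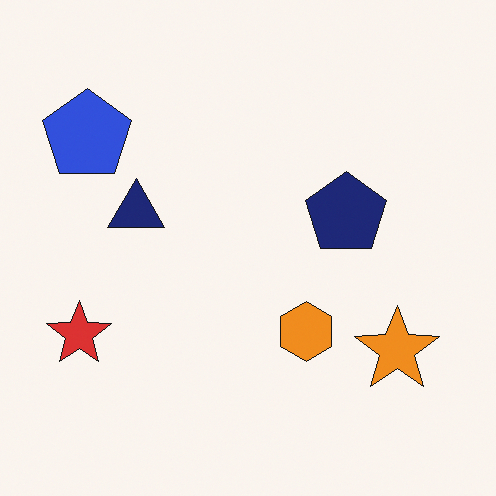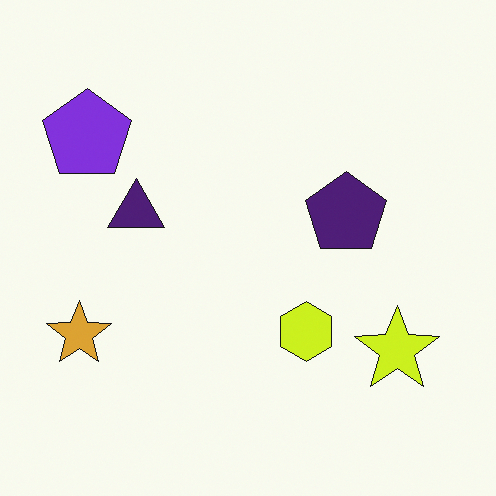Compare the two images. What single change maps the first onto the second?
It was hue-shifted slightly.

Every shape's color has rotated by the same amount around the hue wheel — a uniform hue shift.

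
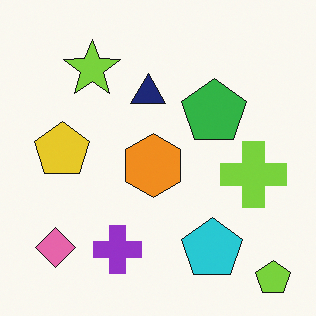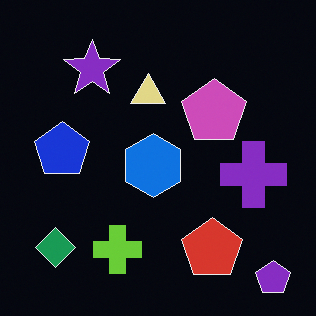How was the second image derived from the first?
It was color-inverted (negative).

The light background has become dark and every shape's color is its complement — a photographic negative.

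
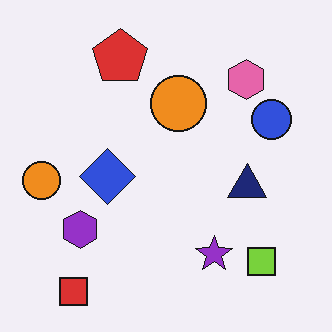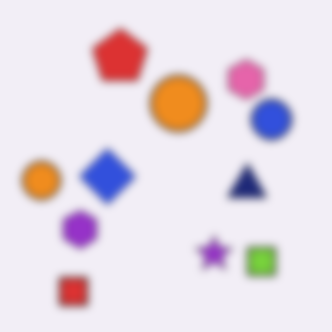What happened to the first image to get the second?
This is the original image noticeably gaussian-blurred.

Shape edges and outlines are uniformly softened across the whole image.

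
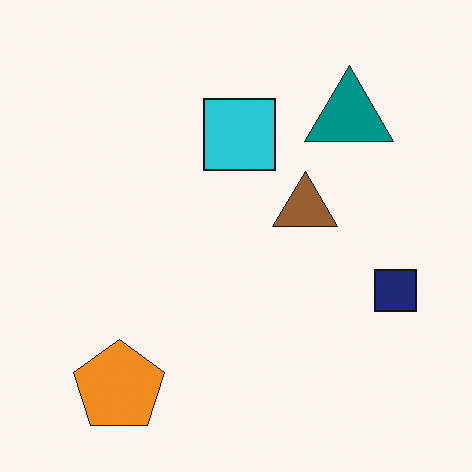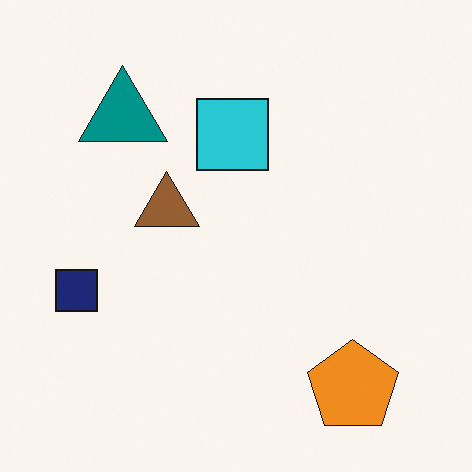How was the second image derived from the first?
This is the original image flipped horizontally (left ↔ right).

The navy square is in the right of the first image and the left of the second — shapes on opposite sides of the vertical midline have swapped in a mirror flip.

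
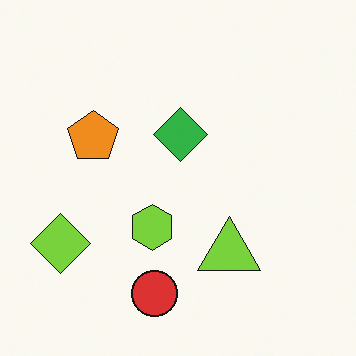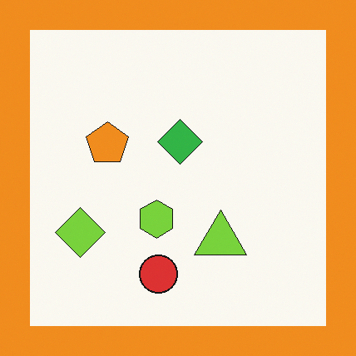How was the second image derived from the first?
The image was framed with a orange border.

A solid orange frame runs around the edge of the second image, with the content slightly shrunk inside it.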